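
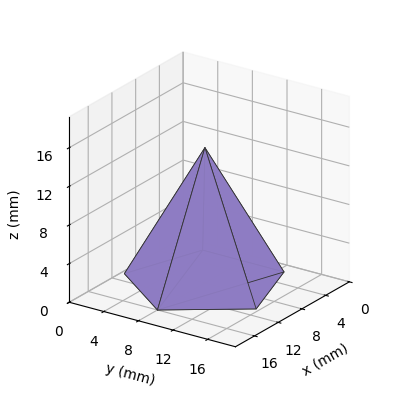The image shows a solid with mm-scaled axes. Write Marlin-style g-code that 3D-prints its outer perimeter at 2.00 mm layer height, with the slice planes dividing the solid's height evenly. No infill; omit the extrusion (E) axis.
Reading the render: the shape is a regular 5-sided pyramid, base circumscribed radius ≈ 8 mm, apex at z ≈ 14 mm (dimensions read to the nearest mm from the axis ticks). For the g-code, the solid's height is divided into equal slices at the stated Δz and each level perimeter traced with G1 moves after a G0 lift.

; perimeter-only toolpath
G21 ; units = mm
G90 ; absolute positioning
G28 ; home
; layer 1
G0 Z2.00
G0 X14.86 Y8.00
G1 X10.12 Y14.52
G1 X2.45 Y12.03
G1 X2.45 Y3.97
G1 X10.12 Y1.48
G1 X14.86 Y8.00
; layer 2
G0 Z4.00
G0 X13.71 Y8.00
G1 X9.76 Y13.44
G1 X3.38 Y11.36
G1 X3.38 Y4.64
G1 X9.76 Y2.56
G1 X13.71 Y8.00
; layer 3
G0 Z6.00
G0 X12.57 Y8.00
G1 X9.41 Y12.35
G1 X4.30 Y10.69
G1 X4.30 Y5.31
G1 X9.41 Y3.65
G1 X12.57 Y8.00
; layer 4
G0 Z8.00
G0 X11.43 Y8.00
G1 X9.06 Y11.26
G1 X5.23 Y10.01
G1 X5.23 Y5.99
G1 X9.06 Y4.74
G1 X11.43 Y8.00
; layer 5
G0 Z10.00
G0 X10.29 Y8.00
G1 X8.71 Y10.17
G1 X6.15 Y9.34
G1 X6.15 Y6.66
G1 X8.71 Y5.83
G1 X10.29 Y8.00
; layer 6
G0 Z12.00
G0 X9.14 Y8.00
G1 X8.35 Y9.09
G1 X7.08 Y8.67
G1 X7.08 Y7.33
G1 X8.35 Y6.91
G1 X9.14 Y8.00
M2 ; end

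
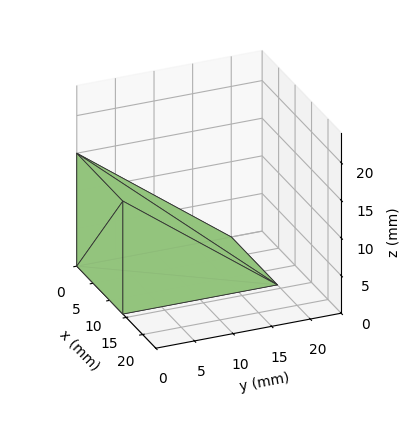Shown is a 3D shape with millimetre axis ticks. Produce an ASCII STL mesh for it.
Reading the render: the shape is a wedge (ramp): 14 × 20 mm base, rising to 15 mm along the y=0 edge and sloping linearly to z=0 at y=20 (dimensions read to the nearest mm from the axis ticks). For the STL, each face is triangulated and given an outward normal.

solid part
  facet normal 0.0000 0.0000 -1.0000
    outer loop
      vertex 14.0 20.0 0.0
      vertex 14.0 0.0 0.0
      vertex 0.0 0.0 0.0
    endloop
  endfacet
  facet normal 0.0000 0.0000 -1.0000
    outer loop
      vertex 0.0 20.0 0.0
      vertex 14.0 20.0 0.0
      vertex 0.0 0.0 0.0
    endloop
  endfacet
  facet normal 0.0000 -1.0000 0.0000
    outer loop
      vertex 0.0 0.0 0.0
      vertex 14.0 0.0 0.0
      vertex 14.0 0.0 15.0
    endloop
  endfacet
  facet normal 0.0000 -1.0000 0.0000
    outer loop
      vertex 0.0 0.0 0.0
      vertex 14.0 0.0 15.0
      vertex 0.0 0.0 15.0
    endloop
  endfacet
  facet normal 0.0000 0.6000 0.8000
    outer loop
      vertex 0.0 0.0 15.0
      vertex 14.0 0.0 15.0
      vertex 14.0 20.0 0.0
    endloop
  endfacet
  facet normal 0.0000 0.6000 0.8000
    outer loop
      vertex 0.0 0.0 15.0
      vertex 14.0 20.0 0.0
      vertex 0.0 20.0 0.0
    endloop
  endfacet
  facet normal -1.0000 0.0000 0.0000
    outer loop
      vertex 0.0 0.0 15.0
      vertex 0.0 20.0 0.0
      vertex 0.0 0.0 0.0
    endloop
  endfacet
  facet normal 1.0000 0.0000 0.0000
    outer loop
      vertex 14.0 0.0 0.0
      vertex 14.0 20.0 0.0
      vertex 14.0 0.0 15.0
    endloop
  endfacet
endsolid part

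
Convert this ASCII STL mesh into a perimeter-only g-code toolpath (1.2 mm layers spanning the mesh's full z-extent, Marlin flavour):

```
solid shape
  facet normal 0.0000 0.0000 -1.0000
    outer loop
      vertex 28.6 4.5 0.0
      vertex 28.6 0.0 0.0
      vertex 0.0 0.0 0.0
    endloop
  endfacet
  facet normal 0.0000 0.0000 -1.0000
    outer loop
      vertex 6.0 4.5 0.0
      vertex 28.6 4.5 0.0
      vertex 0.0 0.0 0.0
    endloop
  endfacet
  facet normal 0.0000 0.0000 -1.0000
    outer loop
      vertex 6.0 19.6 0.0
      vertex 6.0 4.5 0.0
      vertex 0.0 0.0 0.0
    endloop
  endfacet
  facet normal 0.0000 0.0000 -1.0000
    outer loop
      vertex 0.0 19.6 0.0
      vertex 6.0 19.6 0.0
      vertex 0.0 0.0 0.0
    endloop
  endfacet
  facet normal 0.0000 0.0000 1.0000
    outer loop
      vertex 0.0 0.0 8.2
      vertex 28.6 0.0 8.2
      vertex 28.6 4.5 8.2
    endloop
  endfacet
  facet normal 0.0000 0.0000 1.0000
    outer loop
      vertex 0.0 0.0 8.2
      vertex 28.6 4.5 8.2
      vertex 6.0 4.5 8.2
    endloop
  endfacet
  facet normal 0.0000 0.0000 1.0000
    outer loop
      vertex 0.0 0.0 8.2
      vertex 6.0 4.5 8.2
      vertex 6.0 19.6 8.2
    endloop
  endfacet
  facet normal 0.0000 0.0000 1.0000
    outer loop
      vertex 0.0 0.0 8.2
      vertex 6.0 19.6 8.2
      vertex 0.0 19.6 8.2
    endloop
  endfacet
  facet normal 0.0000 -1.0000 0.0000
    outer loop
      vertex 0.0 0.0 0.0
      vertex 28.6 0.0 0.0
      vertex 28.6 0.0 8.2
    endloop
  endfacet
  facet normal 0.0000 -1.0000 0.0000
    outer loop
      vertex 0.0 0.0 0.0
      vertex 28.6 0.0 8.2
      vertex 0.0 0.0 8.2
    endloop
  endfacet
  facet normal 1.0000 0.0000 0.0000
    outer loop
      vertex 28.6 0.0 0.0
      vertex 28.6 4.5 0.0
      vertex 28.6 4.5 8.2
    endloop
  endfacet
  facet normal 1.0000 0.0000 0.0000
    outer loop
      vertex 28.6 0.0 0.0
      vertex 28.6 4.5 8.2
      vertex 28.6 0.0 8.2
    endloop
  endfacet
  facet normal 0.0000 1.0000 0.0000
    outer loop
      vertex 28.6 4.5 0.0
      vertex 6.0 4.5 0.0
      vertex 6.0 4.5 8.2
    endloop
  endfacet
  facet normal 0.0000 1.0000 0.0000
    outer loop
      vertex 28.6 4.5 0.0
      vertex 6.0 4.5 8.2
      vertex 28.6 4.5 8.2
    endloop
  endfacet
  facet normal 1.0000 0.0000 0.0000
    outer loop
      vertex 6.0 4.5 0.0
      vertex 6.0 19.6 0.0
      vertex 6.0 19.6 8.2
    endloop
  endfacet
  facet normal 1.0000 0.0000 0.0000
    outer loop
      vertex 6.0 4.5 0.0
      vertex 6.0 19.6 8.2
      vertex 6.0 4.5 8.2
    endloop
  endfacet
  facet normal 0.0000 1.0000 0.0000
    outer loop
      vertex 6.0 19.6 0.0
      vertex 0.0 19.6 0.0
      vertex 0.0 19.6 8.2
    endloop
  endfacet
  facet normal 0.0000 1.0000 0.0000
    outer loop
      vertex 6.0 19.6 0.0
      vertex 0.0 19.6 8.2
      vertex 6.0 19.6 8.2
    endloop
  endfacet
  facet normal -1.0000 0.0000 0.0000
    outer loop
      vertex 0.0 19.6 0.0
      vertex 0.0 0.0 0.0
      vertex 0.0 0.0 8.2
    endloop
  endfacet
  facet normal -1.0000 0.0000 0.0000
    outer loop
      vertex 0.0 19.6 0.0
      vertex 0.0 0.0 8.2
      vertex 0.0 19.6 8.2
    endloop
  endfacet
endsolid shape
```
; perimeter-only toolpath
G21 ; units = mm
G90 ; absolute positioning
G28 ; home
; layer 1
G0 Z1.2
G0 X0.0 Y0.0
G1 X28.6 Y0.0
G1 X28.6 Y4.5
G1 X6.0 Y4.5
G1 X6.0 Y19.6
G1 X0.0 Y19.6
G1 X0.0 Y0.0
; layer 2
G0 Z2.3
G0 X0.0 Y0.0
G1 X28.6 Y0.0
G1 X28.6 Y4.5
G1 X6.0 Y4.5
G1 X6.0 Y19.6
G1 X0.0 Y19.6
G1 X0.0 Y0.0
; layer 3
G0 Z3.5
G0 X0.0 Y0.0
G1 X28.6 Y0.0
G1 X28.6 Y4.5
G1 X6.0 Y4.5
G1 X6.0 Y19.6
G1 X0.0 Y19.6
G1 X0.0 Y0.0
; layer 4
G0 Z4.7
G0 X0.0 Y0.0
G1 X28.6 Y0.0
G1 X28.6 Y4.5
G1 X6.0 Y4.5
G1 X6.0 Y19.6
G1 X0.0 Y19.6
G1 X0.0 Y0.0
; layer 5
G0 Z5.9
G0 X0.0 Y0.0
G1 X28.6 Y0.0
G1 X28.6 Y4.5
G1 X6.0 Y4.5
G1 X6.0 Y19.6
G1 X0.0 Y19.6
G1 X0.0 Y0.0
; layer 6
G0 Z7.0
G0 X0.0 Y0.0
G1 X28.6 Y0.0
G1 X28.6 Y4.5
G1 X6.0 Y4.5
G1 X6.0 Y19.6
G1 X0.0 Y19.6
G1 X0.0 Y0.0
; layer 7
G0 Z8.2
G0 X0.0 Y0.0
G1 X28.6 Y0.0
G1 X28.6 Y4.5
G1 X6.0 Y4.5
G1 X6.0 Y19.6
G1 X0.0 Y19.6
G1 X0.0 Y0.0
M2 ; end

The solid is an L-shaped prism: outer 28.6 × 19.6 mm, arm thicknesses ≈ 4.5 mm (horizontal) and 6 mm (vertical), extruded 8.2 mm in z. Slicing at Δz = 1.2 mm — 7 equal slices spanning the solid's height, so layer i sits at z = i·h/7 — gives 7 non-empty perimeters. Each is a 6-segment closed polygon; G0 lifts to the layer z and rapids to the start vertex, then G1 traces the edges.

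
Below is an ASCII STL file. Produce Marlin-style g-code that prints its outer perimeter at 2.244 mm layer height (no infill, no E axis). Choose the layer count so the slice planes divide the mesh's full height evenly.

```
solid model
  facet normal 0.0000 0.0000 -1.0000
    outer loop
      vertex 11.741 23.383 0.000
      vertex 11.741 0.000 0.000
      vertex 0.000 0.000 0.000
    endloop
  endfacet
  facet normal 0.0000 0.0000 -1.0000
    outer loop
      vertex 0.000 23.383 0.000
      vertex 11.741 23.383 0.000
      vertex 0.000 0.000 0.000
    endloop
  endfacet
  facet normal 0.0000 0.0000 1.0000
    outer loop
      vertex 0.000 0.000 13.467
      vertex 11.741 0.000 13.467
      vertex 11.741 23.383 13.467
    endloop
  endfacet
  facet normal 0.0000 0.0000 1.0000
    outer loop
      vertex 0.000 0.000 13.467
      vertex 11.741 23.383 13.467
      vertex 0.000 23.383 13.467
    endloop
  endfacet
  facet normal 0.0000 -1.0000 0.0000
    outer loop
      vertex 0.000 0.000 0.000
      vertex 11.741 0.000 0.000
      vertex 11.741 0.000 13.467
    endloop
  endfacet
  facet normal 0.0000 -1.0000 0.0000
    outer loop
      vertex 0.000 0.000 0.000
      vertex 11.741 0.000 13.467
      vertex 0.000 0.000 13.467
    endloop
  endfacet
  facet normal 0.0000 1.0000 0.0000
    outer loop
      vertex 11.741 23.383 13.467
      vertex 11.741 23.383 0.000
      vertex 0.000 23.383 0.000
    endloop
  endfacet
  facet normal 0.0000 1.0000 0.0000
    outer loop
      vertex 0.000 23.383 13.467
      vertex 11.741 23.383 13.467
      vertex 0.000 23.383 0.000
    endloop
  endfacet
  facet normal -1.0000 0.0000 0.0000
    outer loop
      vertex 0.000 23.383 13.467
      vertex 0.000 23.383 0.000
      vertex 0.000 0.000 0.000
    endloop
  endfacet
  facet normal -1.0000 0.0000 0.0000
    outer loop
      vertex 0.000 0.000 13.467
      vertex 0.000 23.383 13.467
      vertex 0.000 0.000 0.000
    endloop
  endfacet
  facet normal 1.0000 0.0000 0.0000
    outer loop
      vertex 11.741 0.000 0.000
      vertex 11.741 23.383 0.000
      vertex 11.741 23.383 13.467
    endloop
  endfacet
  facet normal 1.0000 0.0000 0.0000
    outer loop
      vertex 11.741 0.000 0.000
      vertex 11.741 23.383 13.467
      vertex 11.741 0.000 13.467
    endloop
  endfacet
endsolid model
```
; perimeter-only toolpath
G21 ; units = mm
G90 ; absolute positioning
G28 ; home
; layer 1
G0 Z2.244
G0 X0.000 Y0.000
G1 X11.741 Y0.000
G1 X11.741 Y23.383
G1 X0.000 Y23.383
G1 X0.000 Y0.000
; layer 2
G0 Z4.489
G0 X0.000 Y0.000
G1 X11.741 Y0.000
G1 X11.741 Y23.383
G1 X0.000 Y23.383
G1 X0.000 Y0.000
; layer 3
G0 Z6.733
G0 X0.000 Y0.000
G1 X11.741 Y0.000
G1 X11.741 Y23.383
G1 X0.000 Y23.383
G1 X0.000 Y0.000
; layer 4
G0 Z8.978
G0 X0.000 Y0.000
G1 X11.741 Y0.000
G1 X11.741 Y23.383
G1 X0.000 Y23.383
G1 X0.000 Y0.000
; layer 5
G0 Z11.223
G0 X0.000 Y0.000
G1 X11.741 Y0.000
G1 X11.741 Y23.383
G1 X0.000 Y23.383
G1 X0.000 Y0.000
; layer 6
G0 Z13.467
G0 X0.000 Y0.000
G1 X11.741 Y0.000
G1 X11.741 Y23.383
G1 X0.000 Y23.383
G1 X0.000 Y0.000
M2 ; end

The solid is a rectangular box, roughly 11.7 × 23.4 mm footprint and 13.5 mm tall. Slicing at Δz = 2.244 mm — 6 equal slices spanning the solid's height, so layer i sits at z = i·h/6 — gives 6 non-empty perimeters. Each is a 4-segment closed polygon; G0 lifts to the layer z and rapids to the start vertex, then G1 traces the edges.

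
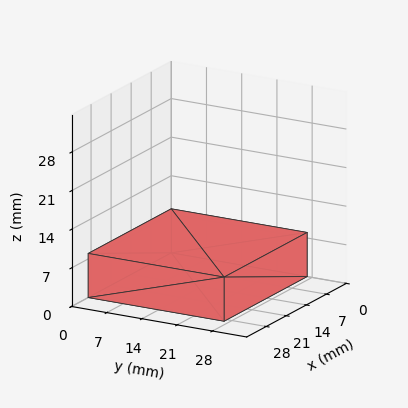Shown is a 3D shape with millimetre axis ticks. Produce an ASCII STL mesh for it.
Reading the render: the shape is a rectangular box, roughly 29 × 27 mm footprint and 8 mm tall (dimensions read to the nearest mm from the axis ticks). For the STL, each face is triangulated and given an outward normal.

solid part
  facet normal 0.0000 0.0000 -1.0000
    outer loop
      vertex 29.0 27.0 0.0
      vertex 29.0 0.0 0.0
      vertex 0.0 0.0 0.0
    endloop
  endfacet
  facet normal 0.0000 0.0000 -1.0000
    outer loop
      vertex 0.0 27.0 0.0
      vertex 29.0 27.0 0.0
      vertex 0.0 0.0 0.0
    endloop
  endfacet
  facet normal 0.0000 0.0000 1.0000
    outer loop
      vertex 0.0 0.0 8.0
      vertex 29.0 0.0 8.0
      vertex 29.0 27.0 8.0
    endloop
  endfacet
  facet normal 0.0000 0.0000 1.0000
    outer loop
      vertex 0.0 0.0 8.0
      vertex 29.0 27.0 8.0
      vertex 0.0 27.0 8.0
    endloop
  endfacet
  facet normal 0.0000 -1.0000 0.0000
    outer loop
      vertex 0.0 0.0 0.0
      vertex 29.0 0.0 0.0
      vertex 29.0 0.0 8.0
    endloop
  endfacet
  facet normal 0.0000 -1.0000 0.0000
    outer loop
      vertex 0.0 0.0 0.0
      vertex 29.0 0.0 8.0
      vertex 0.0 0.0 8.0
    endloop
  endfacet
  facet normal 0.0000 1.0000 0.0000
    outer loop
      vertex 29.0 27.0 8.0
      vertex 29.0 27.0 0.0
      vertex 0.0 27.0 0.0
    endloop
  endfacet
  facet normal 0.0000 1.0000 0.0000
    outer loop
      vertex 0.0 27.0 8.0
      vertex 29.0 27.0 8.0
      vertex 0.0 27.0 0.0
    endloop
  endfacet
  facet normal -1.0000 0.0000 0.0000
    outer loop
      vertex 0.0 27.0 8.0
      vertex 0.0 27.0 0.0
      vertex 0.0 0.0 0.0
    endloop
  endfacet
  facet normal -1.0000 0.0000 0.0000
    outer loop
      vertex 0.0 0.0 8.0
      vertex 0.0 27.0 8.0
      vertex 0.0 0.0 0.0
    endloop
  endfacet
  facet normal 1.0000 0.0000 0.0000
    outer loop
      vertex 29.0 0.0 0.0
      vertex 29.0 27.0 0.0
      vertex 29.0 27.0 8.0
    endloop
  endfacet
  facet normal 1.0000 0.0000 0.0000
    outer loop
      vertex 29.0 0.0 0.0
      vertex 29.0 27.0 8.0
      vertex 29.0 0.0 8.0
    endloop
  endfacet
endsolid part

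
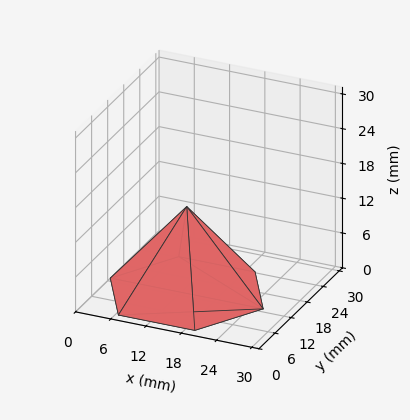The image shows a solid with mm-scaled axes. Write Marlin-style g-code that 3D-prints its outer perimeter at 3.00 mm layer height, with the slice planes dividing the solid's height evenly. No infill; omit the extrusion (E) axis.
Reading the render: the shape is a regular 6-sided pyramid, base circumscribed radius ≈ 13 mm, apex at z ≈ 15 mm (dimensions read to the nearest mm from the axis ticks). For the g-code, the solid's height is divided into equal slices at the stated Δz and each level perimeter traced with G1 moves after a G0 lift.

; perimeter-only toolpath
G21 ; units = mm
G90 ; absolute positioning
G28 ; home
; layer 1
G0 Z3.00
G0 X23.40 Y13.00
G1 X18.20 Y22.01
G1 X7.80 Y22.01
G1 X2.60 Y13.00
G1 X7.80 Y3.99
G1 X18.20 Y3.99
G1 X23.40 Y13.00
; layer 2
G0 Z6.00
G0 X20.80 Y13.00
G1 X16.90 Y19.76
G1 X9.10 Y19.76
G1 X5.20 Y13.00
G1 X9.10 Y6.24
G1 X16.90 Y6.24
G1 X20.80 Y13.00
; layer 3
G0 Z9.00
G0 X18.20 Y13.00
G1 X15.60 Y17.50
G1 X10.40 Y17.50
G1 X7.80 Y13.00
G1 X10.40 Y8.50
G1 X15.60 Y8.50
G1 X18.20 Y13.00
; layer 4
G0 Z12.00
G0 X15.60 Y13.00
G1 X14.30 Y15.25
G1 X11.70 Y15.25
G1 X10.40 Y13.00
G1 X11.70 Y10.75
G1 X14.30 Y10.75
G1 X15.60 Y13.00
M2 ; end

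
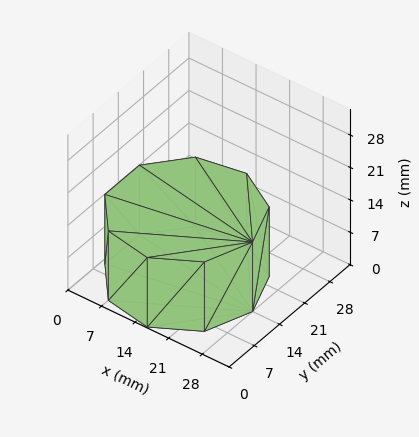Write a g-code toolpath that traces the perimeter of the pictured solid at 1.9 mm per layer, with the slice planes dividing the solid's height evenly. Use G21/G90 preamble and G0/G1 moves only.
Reading the render: the shape is a regular 9-sided prism (a cylinder approximated with 9 flat sides), circumscribed radius ≈ 14 mm, height ≈ 15 mm (dimensions read to the nearest mm from the axis ticks). For the g-code, the solid's height is divided into equal slices at the stated Δz and each level perimeter traced with G1 moves after a G0 lift.

; perimeter-only toolpath
G21 ; units = mm
G90 ; absolute positioning
G28 ; home
; layer 1
G0 Z1.9
G0 X28.0 Y14.0
G1 X24.7 Y23.0
G1 X16.4 Y27.8
G1 X7.0 Y26.1
G1 X0.8 Y18.8
G1 X0.8 Y9.2
G1 X7.0 Y1.9
G1 X16.4 Y0.2
G1 X24.7 Y5.0
G1 X28.0 Y14.0
; layer 2
G0 Z3.8
G0 X28.0 Y14.0
G1 X24.7 Y23.0
G1 X16.4 Y27.8
G1 X7.0 Y26.1
G1 X0.8 Y18.8
G1 X0.8 Y9.2
G1 X7.0 Y1.9
G1 X16.4 Y0.2
G1 X24.7 Y5.0
G1 X28.0 Y14.0
; layer 3
G0 Z5.6
G0 X28.0 Y14.0
G1 X24.7 Y23.0
G1 X16.4 Y27.8
G1 X7.0 Y26.1
G1 X0.8 Y18.8
G1 X0.8 Y9.2
G1 X7.0 Y1.9
G1 X16.4 Y0.2
G1 X24.7 Y5.0
G1 X28.0 Y14.0
; layer 4
G0 Z7.5
G0 X28.0 Y14.0
G1 X24.7 Y23.0
G1 X16.4 Y27.8
G1 X7.0 Y26.1
G1 X0.8 Y18.8
G1 X0.8 Y9.2
G1 X7.0 Y1.9
G1 X16.4 Y0.2
G1 X24.7 Y5.0
G1 X28.0 Y14.0
; layer 5
G0 Z9.4
G0 X28.0 Y14.0
G1 X24.7 Y23.0
G1 X16.4 Y27.8
G1 X7.0 Y26.1
G1 X0.8 Y18.8
G1 X0.8 Y9.2
G1 X7.0 Y1.9
G1 X16.4 Y0.2
G1 X24.7 Y5.0
G1 X28.0 Y14.0
; layer 6
G0 Z11.2
G0 X28.0 Y14.0
G1 X24.7 Y23.0
G1 X16.4 Y27.8
G1 X7.0 Y26.1
G1 X0.8 Y18.8
G1 X0.8 Y9.2
G1 X7.0 Y1.9
G1 X16.4 Y0.2
G1 X24.7 Y5.0
G1 X28.0 Y14.0
; layer 7
G0 Z13.1
G0 X28.0 Y14.0
G1 X24.7 Y23.0
G1 X16.4 Y27.8
G1 X7.0 Y26.1
G1 X0.8 Y18.8
G1 X0.8 Y9.2
G1 X7.0 Y1.9
G1 X16.4 Y0.2
G1 X24.7 Y5.0
G1 X28.0 Y14.0
; layer 8
G0 Z15.0
G0 X28.0 Y14.0
G1 X24.7 Y23.0
G1 X16.4 Y27.8
G1 X7.0 Y26.1
G1 X0.8 Y18.8
G1 X0.8 Y9.2
G1 X7.0 Y1.9
G1 X16.4 Y0.2
G1 X24.7 Y5.0
G1 X28.0 Y14.0
M2 ; end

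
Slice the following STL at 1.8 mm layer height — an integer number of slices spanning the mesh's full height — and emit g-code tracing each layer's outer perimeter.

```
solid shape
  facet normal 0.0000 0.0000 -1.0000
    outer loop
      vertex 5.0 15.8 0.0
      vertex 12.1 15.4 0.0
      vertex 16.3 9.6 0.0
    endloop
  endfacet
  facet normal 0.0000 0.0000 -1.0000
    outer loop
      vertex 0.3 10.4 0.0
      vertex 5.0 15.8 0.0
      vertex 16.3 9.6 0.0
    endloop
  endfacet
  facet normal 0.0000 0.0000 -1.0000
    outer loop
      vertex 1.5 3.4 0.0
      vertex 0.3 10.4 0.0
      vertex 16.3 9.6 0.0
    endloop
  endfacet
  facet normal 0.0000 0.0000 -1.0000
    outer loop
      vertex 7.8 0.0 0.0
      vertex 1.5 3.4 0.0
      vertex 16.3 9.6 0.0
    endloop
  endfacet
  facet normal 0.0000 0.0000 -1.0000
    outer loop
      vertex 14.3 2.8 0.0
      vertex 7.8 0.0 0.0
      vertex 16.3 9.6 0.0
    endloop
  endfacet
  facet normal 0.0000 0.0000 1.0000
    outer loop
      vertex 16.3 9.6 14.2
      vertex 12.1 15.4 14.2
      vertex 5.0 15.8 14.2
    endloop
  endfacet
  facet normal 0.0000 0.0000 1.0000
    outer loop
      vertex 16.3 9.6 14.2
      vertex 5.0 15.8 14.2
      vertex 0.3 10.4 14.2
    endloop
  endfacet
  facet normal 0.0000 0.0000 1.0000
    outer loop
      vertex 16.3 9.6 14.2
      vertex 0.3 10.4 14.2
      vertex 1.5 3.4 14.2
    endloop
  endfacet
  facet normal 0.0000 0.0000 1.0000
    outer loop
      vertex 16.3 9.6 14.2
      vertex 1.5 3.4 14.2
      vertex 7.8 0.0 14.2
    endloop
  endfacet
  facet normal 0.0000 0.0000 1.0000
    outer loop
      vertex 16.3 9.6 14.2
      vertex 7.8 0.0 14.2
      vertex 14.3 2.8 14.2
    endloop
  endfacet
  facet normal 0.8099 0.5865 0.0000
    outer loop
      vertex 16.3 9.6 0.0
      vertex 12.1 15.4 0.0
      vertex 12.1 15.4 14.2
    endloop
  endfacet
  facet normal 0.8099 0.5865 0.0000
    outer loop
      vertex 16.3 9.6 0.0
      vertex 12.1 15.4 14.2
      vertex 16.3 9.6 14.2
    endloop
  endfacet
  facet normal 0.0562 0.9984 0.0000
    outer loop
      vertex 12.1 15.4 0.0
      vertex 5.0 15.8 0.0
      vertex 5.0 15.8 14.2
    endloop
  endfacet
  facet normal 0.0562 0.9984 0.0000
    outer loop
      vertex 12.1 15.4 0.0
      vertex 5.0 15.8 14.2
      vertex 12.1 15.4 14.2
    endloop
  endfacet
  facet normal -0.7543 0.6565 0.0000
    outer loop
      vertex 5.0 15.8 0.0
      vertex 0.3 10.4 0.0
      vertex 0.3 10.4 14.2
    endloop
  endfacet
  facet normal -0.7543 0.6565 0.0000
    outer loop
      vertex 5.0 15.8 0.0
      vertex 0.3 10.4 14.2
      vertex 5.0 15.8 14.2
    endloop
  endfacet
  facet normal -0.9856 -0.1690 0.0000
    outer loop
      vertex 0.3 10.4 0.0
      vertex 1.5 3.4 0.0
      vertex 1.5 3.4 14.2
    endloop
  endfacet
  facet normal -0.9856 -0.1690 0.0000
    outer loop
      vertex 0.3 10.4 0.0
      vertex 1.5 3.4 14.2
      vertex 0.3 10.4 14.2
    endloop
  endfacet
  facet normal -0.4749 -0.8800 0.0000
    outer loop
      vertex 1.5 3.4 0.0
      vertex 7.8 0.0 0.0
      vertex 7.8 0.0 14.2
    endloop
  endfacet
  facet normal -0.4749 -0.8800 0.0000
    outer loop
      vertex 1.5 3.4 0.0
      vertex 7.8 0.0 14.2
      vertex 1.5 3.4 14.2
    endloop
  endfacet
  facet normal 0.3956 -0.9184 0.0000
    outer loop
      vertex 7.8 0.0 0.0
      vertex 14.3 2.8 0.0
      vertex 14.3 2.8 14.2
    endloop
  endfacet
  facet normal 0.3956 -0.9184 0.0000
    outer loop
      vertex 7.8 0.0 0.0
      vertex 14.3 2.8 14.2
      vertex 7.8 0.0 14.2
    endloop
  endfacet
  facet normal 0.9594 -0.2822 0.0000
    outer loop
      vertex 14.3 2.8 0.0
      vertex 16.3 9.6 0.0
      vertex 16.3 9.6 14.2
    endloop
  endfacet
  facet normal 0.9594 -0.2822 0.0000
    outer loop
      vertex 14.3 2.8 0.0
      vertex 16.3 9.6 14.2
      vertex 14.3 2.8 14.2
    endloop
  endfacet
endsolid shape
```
; perimeter-only toolpath
G21 ; units = mm
G90 ; absolute positioning
G28 ; home
; layer 1
G0 Z1.8
G0 X16.3 Y9.6
G1 X12.1 Y15.4
G1 X5.0 Y15.8
G1 X0.3 Y10.4
G1 X1.5 Y3.4
G1 X7.8 Y0.0
G1 X14.3 Y2.8
G1 X16.3 Y9.6
; layer 2
G0 Z3.5
G0 X16.3 Y9.6
G1 X12.1 Y15.4
G1 X5.0 Y15.8
G1 X0.3 Y10.4
G1 X1.5 Y3.4
G1 X7.8 Y0.0
G1 X14.3 Y2.8
G1 X16.3 Y9.6
; layer 3
G0 Z5.3
G0 X16.3 Y9.6
G1 X12.1 Y15.4
G1 X5.0 Y15.8
G1 X0.3 Y10.4
G1 X1.5 Y3.4
G1 X7.8 Y0.0
G1 X14.3 Y2.8
G1 X16.3 Y9.6
; layer 4
G0 Z7.1
G0 X16.3 Y9.6
G1 X12.1 Y15.4
G1 X5.0 Y15.8
G1 X0.3 Y10.4
G1 X1.5 Y3.4
G1 X7.8 Y0.0
G1 X14.3 Y2.8
G1 X16.3 Y9.6
; layer 5
G0 Z8.9
G0 X16.3 Y9.6
G1 X12.1 Y15.4
G1 X5.0 Y15.8
G1 X0.3 Y10.4
G1 X1.5 Y3.4
G1 X7.8 Y0.0
G1 X14.3 Y2.8
G1 X16.3 Y9.6
; layer 6
G0 Z10.6
G0 X16.3 Y9.6
G1 X12.1 Y15.4
G1 X5.0 Y15.8
G1 X0.3 Y10.4
G1 X1.5 Y3.4
G1 X7.8 Y0.0
G1 X14.3 Y2.8
G1 X16.3 Y9.6
; layer 7
G0 Z12.4
G0 X16.3 Y9.6
G1 X12.1 Y15.4
G1 X5.0 Y15.8
G1 X0.3 Y10.4
G1 X1.5 Y3.4
G1 X7.8 Y0.0
G1 X14.3 Y2.8
G1 X16.3 Y9.6
; layer 8
G0 Z14.2
G0 X16.3 Y9.6
G1 X12.1 Y15.4
G1 X5.0 Y15.8
G1 X0.3 Y10.4
G1 X1.5 Y3.4
G1 X7.8 Y0.0
G1 X14.3 Y2.8
G1 X16.3 Y9.6
M2 ; end

The solid is a regular 7-sided prism (a cylinder approximated with 7 flat sides), circumscribed radius ≈ 8.2 mm, height ≈ 14.2 mm. Slicing at Δz = 1.8 mm — 8 equal slices spanning the solid's height, so layer i sits at z = i·h/8 — gives 8 non-empty perimeters. Each is a 7-segment closed polygon; G0 lifts to the layer z and rapids to the start vertex, then G1 traces the edges.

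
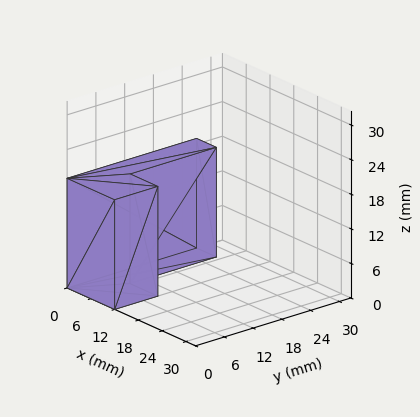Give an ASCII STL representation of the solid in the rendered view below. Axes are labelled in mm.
Reading the render: the shape is an L-shaped prism: outer 12 × 27 mm, arm thicknesses ≈ 9 mm (horizontal) and 5 mm (vertical), extruded 19 mm in z (dimensions read to the nearest mm from the axis ticks). For the STL, each face is triangulated and given an outward normal.

solid part
  facet normal 0.0000 0.0000 -1.0000
    outer loop
      vertex 12.000 9.000 0.000
      vertex 12.000 0.000 0.000
      vertex 0.000 0.000 0.000
    endloop
  endfacet
  facet normal 0.0000 0.0000 -1.0000
    outer loop
      vertex 5.000 9.000 0.000
      vertex 12.000 9.000 0.000
      vertex 0.000 0.000 0.000
    endloop
  endfacet
  facet normal 0.0000 0.0000 -1.0000
    outer loop
      vertex 5.000 27.000 0.000
      vertex 5.000 9.000 0.000
      vertex 0.000 0.000 0.000
    endloop
  endfacet
  facet normal 0.0000 0.0000 -1.0000
    outer loop
      vertex 0.000 27.000 0.000
      vertex 5.000 27.000 0.000
      vertex 0.000 0.000 0.000
    endloop
  endfacet
  facet normal 0.0000 0.0000 1.0000
    outer loop
      vertex 0.000 0.000 19.000
      vertex 12.000 0.000 19.000
      vertex 12.000 9.000 19.000
    endloop
  endfacet
  facet normal 0.0000 0.0000 1.0000
    outer loop
      vertex 0.000 0.000 19.000
      vertex 12.000 9.000 19.000
      vertex 5.000 9.000 19.000
    endloop
  endfacet
  facet normal 0.0000 0.0000 1.0000
    outer loop
      vertex 0.000 0.000 19.000
      vertex 5.000 9.000 19.000
      vertex 5.000 27.000 19.000
    endloop
  endfacet
  facet normal 0.0000 0.0000 1.0000
    outer loop
      vertex 0.000 0.000 19.000
      vertex 5.000 27.000 19.000
      vertex 0.000 27.000 19.000
    endloop
  endfacet
  facet normal 0.0000 -1.0000 0.0000
    outer loop
      vertex 0.000 0.000 0.000
      vertex 12.000 0.000 0.000
      vertex 12.000 0.000 19.000
    endloop
  endfacet
  facet normal 0.0000 -1.0000 0.0000
    outer loop
      vertex 0.000 0.000 0.000
      vertex 12.000 0.000 19.000
      vertex 0.000 0.000 19.000
    endloop
  endfacet
  facet normal 1.0000 0.0000 0.0000
    outer loop
      vertex 12.000 0.000 0.000
      vertex 12.000 9.000 0.000
      vertex 12.000 9.000 19.000
    endloop
  endfacet
  facet normal 1.0000 0.0000 0.0000
    outer loop
      vertex 12.000 0.000 0.000
      vertex 12.000 9.000 19.000
      vertex 12.000 0.000 19.000
    endloop
  endfacet
  facet normal 0.0000 1.0000 0.0000
    outer loop
      vertex 12.000 9.000 0.000
      vertex 5.000 9.000 0.000
      vertex 5.000 9.000 19.000
    endloop
  endfacet
  facet normal 0.0000 1.0000 0.0000
    outer loop
      vertex 12.000 9.000 0.000
      vertex 5.000 9.000 19.000
      vertex 12.000 9.000 19.000
    endloop
  endfacet
  facet normal 1.0000 0.0000 0.0000
    outer loop
      vertex 5.000 9.000 0.000
      vertex 5.000 27.000 0.000
      vertex 5.000 27.000 19.000
    endloop
  endfacet
  facet normal 1.0000 0.0000 0.0000
    outer loop
      vertex 5.000 9.000 0.000
      vertex 5.000 27.000 19.000
      vertex 5.000 9.000 19.000
    endloop
  endfacet
  facet normal 0.0000 1.0000 0.0000
    outer loop
      vertex 5.000 27.000 0.000
      vertex 0.000 27.000 0.000
      vertex 0.000 27.000 19.000
    endloop
  endfacet
  facet normal 0.0000 1.0000 0.0000
    outer loop
      vertex 5.000 27.000 0.000
      vertex 0.000 27.000 19.000
      vertex 5.000 27.000 19.000
    endloop
  endfacet
  facet normal -1.0000 0.0000 0.0000
    outer loop
      vertex 0.000 27.000 0.000
      vertex 0.000 0.000 0.000
      vertex 0.000 0.000 19.000
    endloop
  endfacet
  facet normal -1.0000 0.0000 0.0000
    outer loop
      vertex 0.000 27.000 0.000
      vertex 0.000 0.000 19.000
      vertex 0.000 27.000 19.000
    endloop
  endfacet
endsolid part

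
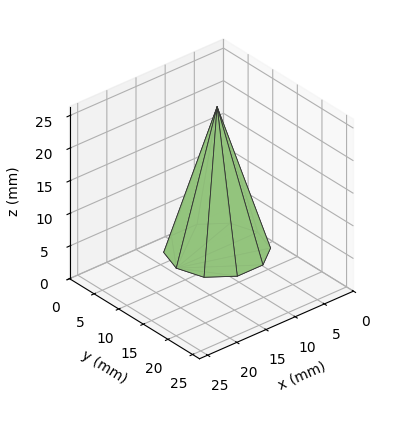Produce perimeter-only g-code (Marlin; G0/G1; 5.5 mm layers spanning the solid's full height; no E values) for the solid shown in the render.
Reading the render: the shape is a regular 10-sided pyramid, base circumscribed radius ≈ 7 mm, apex at z ≈ 22 mm (dimensions read to the nearest mm from the axis ticks). For the g-code, the solid's height is divided into equal slices at the stated Δz and each level perimeter traced with G1 moves after a G0 lift.

; perimeter-only toolpath
G21 ; units = mm
G90 ; absolute positioning
G28 ; home
; layer 1
G0 Z5.5
G0 X12.2 Y7.0
G1 X11.3 Y10.1
G1 X8.6 Y12.0
G1 X5.3 Y12.0
G1 X2.7 Y10.1
G1 X1.8 Y7.0
G1 X2.7 Y3.9
G1 X5.3 Y2.0
G1 X8.6 Y2.0
G1 X11.3 Y3.9
G1 X12.2 Y7.0
; layer 2
G0 Z11.0
G0 X10.5 Y7.0
G1 X9.8 Y9.1
G1 X8.1 Y10.3
G1 X5.9 Y10.3
G1 X4.2 Y9.1
G1 X3.5 Y7.0
G1 X4.2 Y5.0
G1 X5.9 Y3.6
G1 X8.1 Y3.6
G1 X9.8 Y5.0
G1 X10.5 Y7.0
; layer 3
G0 Z16.5
G0 X8.8 Y7.0
G1 X8.4 Y8.0
G1 X7.5 Y8.7
G1 X6.5 Y8.7
G1 X5.6 Y8.0
G1 X5.2 Y7.0
G1 X5.6 Y6.0
G1 X6.5 Y5.3
G1 X7.5 Y5.3
G1 X8.4 Y6.0
G1 X8.8 Y7.0
M2 ; end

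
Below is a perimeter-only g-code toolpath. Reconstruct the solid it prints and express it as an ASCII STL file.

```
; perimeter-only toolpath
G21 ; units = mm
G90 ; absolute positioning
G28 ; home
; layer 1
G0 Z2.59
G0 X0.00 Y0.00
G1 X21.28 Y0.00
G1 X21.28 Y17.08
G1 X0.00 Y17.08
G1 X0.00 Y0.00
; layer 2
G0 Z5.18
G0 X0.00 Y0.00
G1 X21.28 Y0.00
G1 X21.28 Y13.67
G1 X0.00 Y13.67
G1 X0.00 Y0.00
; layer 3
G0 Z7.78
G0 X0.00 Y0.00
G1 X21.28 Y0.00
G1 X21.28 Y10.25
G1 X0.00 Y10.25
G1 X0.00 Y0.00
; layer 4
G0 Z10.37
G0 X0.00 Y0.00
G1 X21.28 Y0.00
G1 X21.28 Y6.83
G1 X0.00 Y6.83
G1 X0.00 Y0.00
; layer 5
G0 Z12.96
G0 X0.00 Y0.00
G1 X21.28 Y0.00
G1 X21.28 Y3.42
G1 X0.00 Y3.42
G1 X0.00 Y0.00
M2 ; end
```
solid part
  facet normal 0.0000 0.0000 -1.0000
    outer loop
      vertex 21.28 20.50 0.00
      vertex 21.28 0.00 0.00
      vertex 0.00 0.00 0.00
    endloop
  endfacet
  facet normal 0.0000 0.0000 -1.0000
    outer loop
      vertex 0.00 20.50 0.00
      vertex 21.28 20.50 0.00
      vertex 0.00 0.00 0.00
    endloop
  endfacet
  facet normal 0.0000 -1.0000 0.0000
    outer loop
      vertex 0.00 0.00 0.00
      vertex 21.28 0.00 0.00
      vertex 21.28 0.00 15.55
    endloop
  endfacet
  facet normal 0.0000 -1.0000 0.0000
    outer loop
      vertex 0.00 0.00 0.00
      vertex 21.28 0.00 15.55
      vertex 0.00 0.00 15.55
    endloop
  endfacet
  facet normal 0.0000 0.6043 0.7967
    outer loop
      vertex 0.00 0.00 15.55
      vertex 21.28 0.00 15.55
      vertex 21.28 20.50 0.00
    endloop
  endfacet
  facet normal 0.0000 0.6043 0.7967
    outer loop
      vertex 0.00 0.00 15.55
      vertex 21.28 20.50 0.00
      vertex 0.00 20.50 0.00
    endloop
  endfacet
  facet normal -1.0000 0.0000 0.0000
    outer loop
      vertex 0.00 0.00 15.55
      vertex 0.00 20.50 0.00
      vertex 0.00 0.00 0.00
    endloop
  endfacet
  facet normal 1.0000 0.0000 0.0000
    outer loop
      vertex 21.28 0.00 0.00
      vertex 21.28 20.50 0.00
      vertex 21.28 0.00 15.55
    endloop
  endfacet
endsolid part

The G0 Z moves step by Δz≈2.59 mm. The G1 loops shrink linearly with z, so the solid tapers from its base footprint up to z≈15.6. Closing with a flat bottom cap and the tapered top and triangulating gives 8 facets — a wedge (ramp): 21.3 × 20.5 mm base, rising to 15.6 mm along the y=0 edge and sloping linearly to z=0 at y=20.5.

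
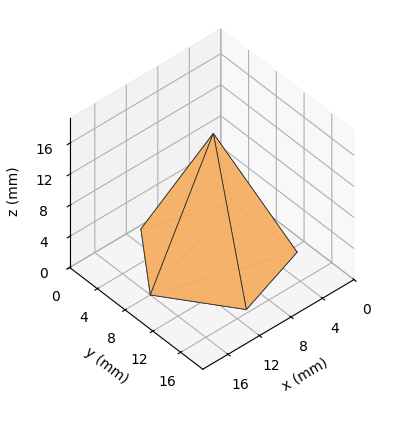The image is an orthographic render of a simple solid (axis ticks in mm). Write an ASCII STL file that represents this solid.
Reading the render: the shape is a regular 5-sided pyramid, base circumscribed radius ≈ 8 mm, apex at z ≈ 16 mm (dimensions read to the nearest mm from the axis ticks). For the STL, each face is triangulated and given an outward normal.

solid part
  facet normal 0.0000 0.0000 -1.0000
    outer loop
      vertex 1.5 12.7 0.0
      vertex 10.5 15.6 0.0
      vertex 16.0 8.0 0.0
    endloop
  endfacet
  facet normal 0.0000 0.0000 -1.0000
    outer loop
      vertex 1.5 3.3 0.0
      vertex 1.5 12.7 0.0
      vertex 16.0 8.0 0.0
    endloop
  endfacet
  facet normal 0.0000 0.0000 -1.0000
    outer loop
      vertex 10.5 0.4 0.0
      vertex 1.5 3.3 0.0
      vertex 16.0 8.0 0.0
    endloop
  endfacet
  facet normal 0.7509 0.5434 0.3754
    outer loop
      vertex 16.0 8.0 0.0
      vertex 10.5 15.6 0.0
      vertex 8.0 8.0 16.0
    endloop
  endfacet
  facet normal -0.2843 0.8825 0.3747
    outer loop
      vertex 10.5 15.6 0.0
      vertex 1.5 12.7 0.0
      vertex 8.0 8.0 16.0
    endloop
  endfacet
  facet normal -0.9265 0.0000 0.3764
    outer loop
      vertex 1.5 12.7 0.0
      vertex 1.5 3.3 0.0
      vertex 8.0 8.0 16.0
    endloop
  endfacet
  facet normal -0.2843 -0.8825 0.3747
    outer loop
      vertex 1.5 3.3 0.0
      vertex 10.5 0.4 0.0
      vertex 8.0 8.0 16.0
    endloop
  endfacet
  facet normal 0.7509 -0.5434 0.3754
    outer loop
      vertex 10.5 0.4 0.0
      vertex 16.0 8.0 0.0
      vertex 8.0 8.0 16.0
    endloop
  endfacet
endsolid part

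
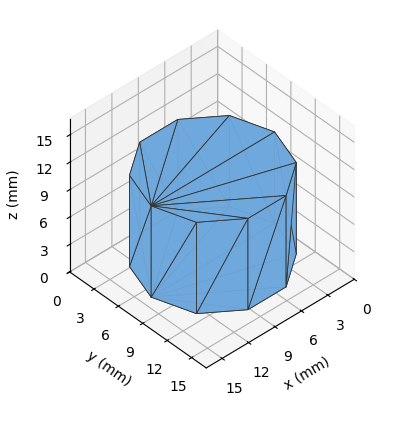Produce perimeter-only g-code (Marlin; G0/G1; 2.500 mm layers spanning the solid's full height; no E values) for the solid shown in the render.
Reading the render: the shape is a regular 10-sided prism (a cylinder approximated with 10 flat sides), circumscribed radius ≈ 7 mm, height ≈ 10 mm (dimensions read to the nearest mm from the axis ticks). For the g-code, the solid's height is divided into equal slices at the stated Δz and each level perimeter traced with G1 moves after a G0 lift.

; perimeter-only toolpath
G21 ; units = mm
G90 ; absolute positioning
G28 ; home
; layer 1
G0 Z2.500
G0 X14.000 Y7.000
G1 X12.663 Y11.114
G1 X9.163 Y13.657
G1 X4.837 Y13.657
G1 X1.337 Y11.114
G1 X0.000 Y7.000
G1 X1.337 Y2.886
G1 X4.837 Y0.343
G1 X9.163 Y0.343
G1 X12.663 Y2.886
G1 X14.000 Y7.000
; layer 2
G0 Z5.000
G0 X14.000 Y7.000
G1 X12.663 Y11.114
G1 X9.163 Y13.657
G1 X4.837 Y13.657
G1 X1.337 Y11.114
G1 X0.000 Y7.000
G1 X1.337 Y2.886
G1 X4.837 Y0.343
G1 X9.163 Y0.343
G1 X12.663 Y2.886
G1 X14.000 Y7.000
; layer 3
G0 Z7.500
G0 X14.000 Y7.000
G1 X12.663 Y11.114
G1 X9.163 Y13.657
G1 X4.837 Y13.657
G1 X1.337 Y11.114
G1 X0.000 Y7.000
G1 X1.337 Y2.886
G1 X4.837 Y0.343
G1 X9.163 Y0.343
G1 X12.663 Y2.886
G1 X14.000 Y7.000
; layer 4
G0 Z10.000
G0 X14.000 Y7.000
G1 X12.663 Y11.114
G1 X9.163 Y13.657
G1 X4.837 Y13.657
G1 X1.337 Y11.114
G1 X0.000 Y7.000
G1 X1.337 Y2.886
G1 X4.837 Y0.343
G1 X9.163 Y0.343
G1 X12.663 Y2.886
G1 X14.000 Y7.000
M2 ; end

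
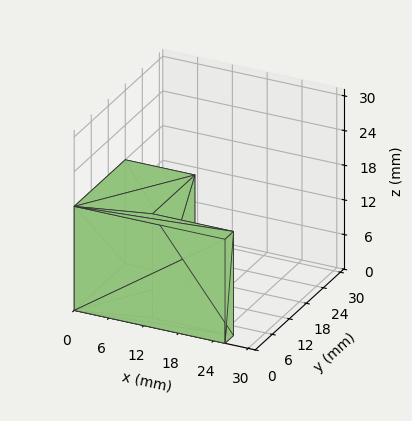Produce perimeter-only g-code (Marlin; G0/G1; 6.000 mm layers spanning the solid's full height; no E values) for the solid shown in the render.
Reading the render: the shape is an L-shaped prism: outer 26 × 18 mm, arm thicknesses ≈ 3 mm (horizontal) and 12 mm (vertical), extruded 18 mm in z (dimensions read to the nearest mm from the axis ticks). For the g-code, the solid's height is divided into equal slices at the stated Δz and each level perimeter traced with G1 moves after a G0 lift.

; perimeter-only toolpath
G21 ; units = mm
G90 ; absolute positioning
G28 ; home
; layer 1
G0 Z6.000
G0 X0.000 Y0.000
G1 X26.000 Y0.000
G1 X26.000 Y3.000
G1 X12.000 Y3.000
G1 X12.000 Y18.000
G1 X0.000 Y18.000
G1 X0.000 Y0.000
; layer 2
G0 Z12.000
G0 X0.000 Y0.000
G1 X26.000 Y0.000
G1 X26.000 Y3.000
G1 X12.000 Y3.000
G1 X12.000 Y18.000
G1 X0.000 Y18.000
G1 X0.000 Y0.000
; layer 3
G0 Z18.000
G0 X0.000 Y0.000
G1 X26.000 Y0.000
G1 X26.000 Y3.000
G1 X12.000 Y3.000
G1 X12.000 Y18.000
G1 X0.000 Y18.000
G1 X0.000 Y0.000
M2 ; end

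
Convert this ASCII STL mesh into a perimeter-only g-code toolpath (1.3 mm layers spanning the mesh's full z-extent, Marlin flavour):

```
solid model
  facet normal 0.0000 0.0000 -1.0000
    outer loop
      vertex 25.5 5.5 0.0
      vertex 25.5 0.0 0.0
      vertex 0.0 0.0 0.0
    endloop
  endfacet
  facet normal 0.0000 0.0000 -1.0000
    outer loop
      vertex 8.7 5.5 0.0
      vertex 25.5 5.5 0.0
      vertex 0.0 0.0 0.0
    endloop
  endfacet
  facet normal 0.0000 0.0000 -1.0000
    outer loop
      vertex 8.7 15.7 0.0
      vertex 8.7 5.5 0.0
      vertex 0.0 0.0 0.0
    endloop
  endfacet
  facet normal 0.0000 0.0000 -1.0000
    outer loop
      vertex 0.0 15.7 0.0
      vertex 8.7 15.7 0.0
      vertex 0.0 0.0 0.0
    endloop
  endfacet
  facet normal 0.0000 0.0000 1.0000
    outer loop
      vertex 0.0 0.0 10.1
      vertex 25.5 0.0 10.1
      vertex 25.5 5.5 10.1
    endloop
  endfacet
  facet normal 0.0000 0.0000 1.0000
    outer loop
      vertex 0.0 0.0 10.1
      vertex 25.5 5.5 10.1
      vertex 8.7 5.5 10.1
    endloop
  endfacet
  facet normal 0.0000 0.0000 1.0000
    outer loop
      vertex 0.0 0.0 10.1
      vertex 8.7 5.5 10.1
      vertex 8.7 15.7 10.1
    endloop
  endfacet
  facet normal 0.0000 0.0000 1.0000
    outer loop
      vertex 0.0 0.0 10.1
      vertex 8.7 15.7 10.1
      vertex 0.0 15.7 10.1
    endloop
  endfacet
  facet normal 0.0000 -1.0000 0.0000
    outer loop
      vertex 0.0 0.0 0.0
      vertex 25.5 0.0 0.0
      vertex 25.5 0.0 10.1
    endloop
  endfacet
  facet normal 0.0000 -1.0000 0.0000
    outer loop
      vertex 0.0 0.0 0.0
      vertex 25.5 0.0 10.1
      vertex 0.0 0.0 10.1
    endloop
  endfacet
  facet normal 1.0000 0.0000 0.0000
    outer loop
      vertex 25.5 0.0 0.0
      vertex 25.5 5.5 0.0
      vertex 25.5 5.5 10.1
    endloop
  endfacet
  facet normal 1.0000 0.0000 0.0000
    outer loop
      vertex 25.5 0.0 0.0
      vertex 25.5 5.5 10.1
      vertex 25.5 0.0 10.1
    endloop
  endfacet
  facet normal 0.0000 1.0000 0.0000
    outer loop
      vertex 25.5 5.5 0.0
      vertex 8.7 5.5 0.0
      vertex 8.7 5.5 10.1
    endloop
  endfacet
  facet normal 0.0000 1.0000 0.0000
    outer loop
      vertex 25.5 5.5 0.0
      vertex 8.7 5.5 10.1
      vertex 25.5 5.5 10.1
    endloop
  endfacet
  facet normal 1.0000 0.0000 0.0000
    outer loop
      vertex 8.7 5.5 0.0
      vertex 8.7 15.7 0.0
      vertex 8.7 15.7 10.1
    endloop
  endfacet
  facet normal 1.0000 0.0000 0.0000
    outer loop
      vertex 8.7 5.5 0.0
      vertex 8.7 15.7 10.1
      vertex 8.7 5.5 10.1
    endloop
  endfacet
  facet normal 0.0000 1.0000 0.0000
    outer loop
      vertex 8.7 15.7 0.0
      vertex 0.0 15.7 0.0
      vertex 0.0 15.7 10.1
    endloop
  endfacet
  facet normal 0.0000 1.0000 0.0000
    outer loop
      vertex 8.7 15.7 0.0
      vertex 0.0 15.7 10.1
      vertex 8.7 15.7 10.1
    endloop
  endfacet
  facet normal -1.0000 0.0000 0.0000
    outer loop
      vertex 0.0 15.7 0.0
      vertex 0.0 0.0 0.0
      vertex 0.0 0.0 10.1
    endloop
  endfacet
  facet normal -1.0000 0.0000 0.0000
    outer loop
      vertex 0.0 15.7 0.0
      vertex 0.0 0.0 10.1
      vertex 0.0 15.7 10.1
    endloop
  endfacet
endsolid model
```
; perimeter-only toolpath
G21 ; units = mm
G90 ; absolute positioning
G28 ; home
; layer 1
G0 Z1.3
G0 X0.0 Y0.0
G1 X25.5 Y0.0
G1 X25.5 Y5.5
G1 X8.7 Y5.5
G1 X8.7 Y15.7
G1 X0.0 Y15.7
G1 X0.0 Y0.0
; layer 2
G0 Z2.5
G0 X0.0 Y0.0
G1 X25.5 Y0.0
G1 X25.5 Y5.5
G1 X8.7 Y5.5
G1 X8.7 Y15.7
G1 X0.0 Y15.7
G1 X0.0 Y0.0
; layer 3
G0 Z3.8
G0 X0.0 Y0.0
G1 X25.5 Y0.0
G1 X25.5 Y5.5
G1 X8.7 Y5.5
G1 X8.7 Y15.7
G1 X0.0 Y15.7
G1 X0.0 Y0.0
; layer 4
G0 Z5.0
G0 X0.0 Y0.0
G1 X25.5 Y0.0
G1 X25.5 Y5.5
G1 X8.7 Y5.5
G1 X8.7 Y15.7
G1 X0.0 Y15.7
G1 X0.0 Y0.0
; layer 5
G0 Z6.3
G0 X0.0 Y0.0
G1 X25.5 Y0.0
G1 X25.5 Y5.5
G1 X8.7 Y5.5
G1 X8.7 Y15.7
G1 X0.0 Y15.7
G1 X0.0 Y0.0
; layer 6
G0 Z7.6
G0 X0.0 Y0.0
G1 X25.5 Y0.0
G1 X25.5 Y5.5
G1 X8.7 Y5.5
G1 X8.7 Y15.7
G1 X0.0 Y15.7
G1 X0.0 Y0.0
; layer 7
G0 Z8.8
G0 X0.0 Y0.0
G1 X25.5 Y0.0
G1 X25.5 Y5.5
G1 X8.7 Y5.5
G1 X8.7 Y15.7
G1 X0.0 Y15.7
G1 X0.0 Y0.0
; layer 8
G0 Z10.1
G0 X0.0 Y0.0
G1 X25.5 Y0.0
G1 X25.5 Y5.5
G1 X8.7 Y5.5
G1 X8.7 Y15.7
G1 X0.0 Y15.7
G1 X0.0 Y0.0
M2 ; end

The solid is an L-shaped prism: outer 25.5 × 15.7 mm, arm thicknesses ≈ 5.5 mm (horizontal) and 8.7 mm (vertical), extruded 10.1 mm in z. Slicing at Δz = 1.3 mm — 8 equal slices spanning the solid's height, so layer i sits at z = i·h/8 — gives 8 non-empty perimeters. Each is a 6-segment closed polygon; G0 lifts to the layer z and rapids to the start vertex, then G1 traces the edges.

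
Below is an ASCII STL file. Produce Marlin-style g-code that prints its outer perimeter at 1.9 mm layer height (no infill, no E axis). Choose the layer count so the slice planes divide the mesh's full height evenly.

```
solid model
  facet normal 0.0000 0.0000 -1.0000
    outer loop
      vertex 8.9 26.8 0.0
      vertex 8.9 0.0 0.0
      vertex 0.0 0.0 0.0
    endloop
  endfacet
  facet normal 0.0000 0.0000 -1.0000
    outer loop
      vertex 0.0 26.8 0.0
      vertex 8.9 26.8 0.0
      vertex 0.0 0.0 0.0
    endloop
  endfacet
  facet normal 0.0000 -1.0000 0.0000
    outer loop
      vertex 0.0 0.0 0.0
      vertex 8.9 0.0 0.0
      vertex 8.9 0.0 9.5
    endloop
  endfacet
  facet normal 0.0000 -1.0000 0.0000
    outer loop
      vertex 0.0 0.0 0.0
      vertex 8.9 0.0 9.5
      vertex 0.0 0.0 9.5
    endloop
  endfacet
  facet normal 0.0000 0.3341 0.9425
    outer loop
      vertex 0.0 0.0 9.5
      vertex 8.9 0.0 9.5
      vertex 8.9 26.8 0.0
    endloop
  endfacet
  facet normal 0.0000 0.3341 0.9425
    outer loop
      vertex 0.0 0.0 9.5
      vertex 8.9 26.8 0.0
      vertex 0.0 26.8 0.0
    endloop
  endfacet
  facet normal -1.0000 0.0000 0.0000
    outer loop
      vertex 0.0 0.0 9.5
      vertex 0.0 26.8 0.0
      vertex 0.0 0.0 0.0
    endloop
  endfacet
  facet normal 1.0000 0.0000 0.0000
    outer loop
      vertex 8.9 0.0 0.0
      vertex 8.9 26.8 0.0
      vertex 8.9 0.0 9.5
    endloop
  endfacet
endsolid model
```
; perimeter-only toolpath
G21 ; units = mm
G90 ; absolute positioning
G28 ; home
; layer 1
G0 Z1.9
G0 X0.0 Y0.0
G1 X8.9 Y0.0
G1 X8.9 Y21.4
G1 X0.0 Y21.4
G1 X0.0 Y0.0
; layer 2
G0 Z3.8
G0 X0.0 Y0.0
G1 X8.9 Y0.0
G1 X8.9 Y16.1
G1 X0.0 Y16.1
G1 X0.0 Y0.0
; layer 3
G0 Z5.7
G0 X0.0 Y0.0
G1 X8.9 Y0.0
G1 X8.9 Y10.7
G1 X0.0 Y10.7
G1 X0.0 Y0.0
; layer 4
G0 Z7.6
G0 X0.0 Y0.0
G1 X8.9 Y0.0
G1 X8.9 Y5.4
G1 X0.0 Y5.4
G1 X0.0 Y0.0
M2 ; end

The solid is a wedge (ramp): 8.9 × 26.8 mm base, rising to 9.5 mm along the y=0 edge and sloping linearly to z=0 at y=26.8. Slicing at Δz = 1.9 mm — 5 equal slices spanning the solid's height, so layer i sits at z = i·h/5 — gives 4 non-empty perimeters. Each is a 4-segment closed polygon; G0 lifts to the layer z and rapids to the start vertex, then G1 traces the edges. The cross-section shrinks linearly with z (the slice at the apex is degenerate and omitted).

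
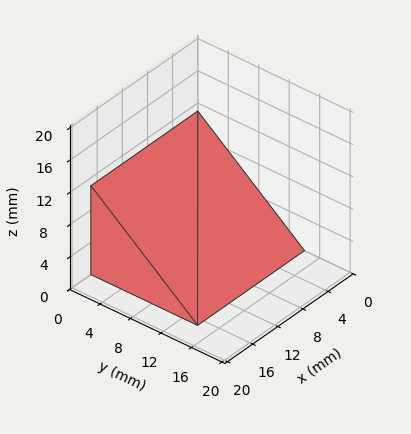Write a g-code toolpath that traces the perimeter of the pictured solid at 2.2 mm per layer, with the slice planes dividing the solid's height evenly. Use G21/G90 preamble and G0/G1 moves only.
Reading the render: the shape is a wedge (ramp): 17 × 14 mm base, rising to 11 mm along the y=0 edge and sloping linearly to z=0 at y=14 (dimensions read to the nearest mm from the axis ticks). For the g-code, the solid's height is divided into equal slices at the stated Δz and each level perimeter traced with G1 moves after a G0 lift.

; perimeter-only toolpath
G21 ; units = mm
G90 ; absolute positioning
G28 ; home
; layer 1
G0 Z2.2
G0 X0.0 Y0.0
G1 X17.0 Y0.0
G1 X17.0 Y11.2
G1 X0.0 Y11.2
G1 X0.0 Y0.0
; layer 2
G0 Z4.4
G0 X0.0 Y0.0
G1 X17.0 Y0.0
G1 X17.0 Y8.4
G1 X0.0 Y8.4
G1 X0.0 Y0.0
; layer 3
G0 Z6.6
G0 X0.0 Y0.0
G1 X17.0 Y0.0
G1 X17.0 Y5.6
G1 X0.0 Y5.6
G1 X0.0 Y0.0
; layer 4
G0 Z8.8
G0 X0.0 Y0.0
G1 X17.0 Y0.0
G1 X17.0 Y2.8
G1 X0.0 Y2.8
G1 X0.0 Y0.0
M2 ; end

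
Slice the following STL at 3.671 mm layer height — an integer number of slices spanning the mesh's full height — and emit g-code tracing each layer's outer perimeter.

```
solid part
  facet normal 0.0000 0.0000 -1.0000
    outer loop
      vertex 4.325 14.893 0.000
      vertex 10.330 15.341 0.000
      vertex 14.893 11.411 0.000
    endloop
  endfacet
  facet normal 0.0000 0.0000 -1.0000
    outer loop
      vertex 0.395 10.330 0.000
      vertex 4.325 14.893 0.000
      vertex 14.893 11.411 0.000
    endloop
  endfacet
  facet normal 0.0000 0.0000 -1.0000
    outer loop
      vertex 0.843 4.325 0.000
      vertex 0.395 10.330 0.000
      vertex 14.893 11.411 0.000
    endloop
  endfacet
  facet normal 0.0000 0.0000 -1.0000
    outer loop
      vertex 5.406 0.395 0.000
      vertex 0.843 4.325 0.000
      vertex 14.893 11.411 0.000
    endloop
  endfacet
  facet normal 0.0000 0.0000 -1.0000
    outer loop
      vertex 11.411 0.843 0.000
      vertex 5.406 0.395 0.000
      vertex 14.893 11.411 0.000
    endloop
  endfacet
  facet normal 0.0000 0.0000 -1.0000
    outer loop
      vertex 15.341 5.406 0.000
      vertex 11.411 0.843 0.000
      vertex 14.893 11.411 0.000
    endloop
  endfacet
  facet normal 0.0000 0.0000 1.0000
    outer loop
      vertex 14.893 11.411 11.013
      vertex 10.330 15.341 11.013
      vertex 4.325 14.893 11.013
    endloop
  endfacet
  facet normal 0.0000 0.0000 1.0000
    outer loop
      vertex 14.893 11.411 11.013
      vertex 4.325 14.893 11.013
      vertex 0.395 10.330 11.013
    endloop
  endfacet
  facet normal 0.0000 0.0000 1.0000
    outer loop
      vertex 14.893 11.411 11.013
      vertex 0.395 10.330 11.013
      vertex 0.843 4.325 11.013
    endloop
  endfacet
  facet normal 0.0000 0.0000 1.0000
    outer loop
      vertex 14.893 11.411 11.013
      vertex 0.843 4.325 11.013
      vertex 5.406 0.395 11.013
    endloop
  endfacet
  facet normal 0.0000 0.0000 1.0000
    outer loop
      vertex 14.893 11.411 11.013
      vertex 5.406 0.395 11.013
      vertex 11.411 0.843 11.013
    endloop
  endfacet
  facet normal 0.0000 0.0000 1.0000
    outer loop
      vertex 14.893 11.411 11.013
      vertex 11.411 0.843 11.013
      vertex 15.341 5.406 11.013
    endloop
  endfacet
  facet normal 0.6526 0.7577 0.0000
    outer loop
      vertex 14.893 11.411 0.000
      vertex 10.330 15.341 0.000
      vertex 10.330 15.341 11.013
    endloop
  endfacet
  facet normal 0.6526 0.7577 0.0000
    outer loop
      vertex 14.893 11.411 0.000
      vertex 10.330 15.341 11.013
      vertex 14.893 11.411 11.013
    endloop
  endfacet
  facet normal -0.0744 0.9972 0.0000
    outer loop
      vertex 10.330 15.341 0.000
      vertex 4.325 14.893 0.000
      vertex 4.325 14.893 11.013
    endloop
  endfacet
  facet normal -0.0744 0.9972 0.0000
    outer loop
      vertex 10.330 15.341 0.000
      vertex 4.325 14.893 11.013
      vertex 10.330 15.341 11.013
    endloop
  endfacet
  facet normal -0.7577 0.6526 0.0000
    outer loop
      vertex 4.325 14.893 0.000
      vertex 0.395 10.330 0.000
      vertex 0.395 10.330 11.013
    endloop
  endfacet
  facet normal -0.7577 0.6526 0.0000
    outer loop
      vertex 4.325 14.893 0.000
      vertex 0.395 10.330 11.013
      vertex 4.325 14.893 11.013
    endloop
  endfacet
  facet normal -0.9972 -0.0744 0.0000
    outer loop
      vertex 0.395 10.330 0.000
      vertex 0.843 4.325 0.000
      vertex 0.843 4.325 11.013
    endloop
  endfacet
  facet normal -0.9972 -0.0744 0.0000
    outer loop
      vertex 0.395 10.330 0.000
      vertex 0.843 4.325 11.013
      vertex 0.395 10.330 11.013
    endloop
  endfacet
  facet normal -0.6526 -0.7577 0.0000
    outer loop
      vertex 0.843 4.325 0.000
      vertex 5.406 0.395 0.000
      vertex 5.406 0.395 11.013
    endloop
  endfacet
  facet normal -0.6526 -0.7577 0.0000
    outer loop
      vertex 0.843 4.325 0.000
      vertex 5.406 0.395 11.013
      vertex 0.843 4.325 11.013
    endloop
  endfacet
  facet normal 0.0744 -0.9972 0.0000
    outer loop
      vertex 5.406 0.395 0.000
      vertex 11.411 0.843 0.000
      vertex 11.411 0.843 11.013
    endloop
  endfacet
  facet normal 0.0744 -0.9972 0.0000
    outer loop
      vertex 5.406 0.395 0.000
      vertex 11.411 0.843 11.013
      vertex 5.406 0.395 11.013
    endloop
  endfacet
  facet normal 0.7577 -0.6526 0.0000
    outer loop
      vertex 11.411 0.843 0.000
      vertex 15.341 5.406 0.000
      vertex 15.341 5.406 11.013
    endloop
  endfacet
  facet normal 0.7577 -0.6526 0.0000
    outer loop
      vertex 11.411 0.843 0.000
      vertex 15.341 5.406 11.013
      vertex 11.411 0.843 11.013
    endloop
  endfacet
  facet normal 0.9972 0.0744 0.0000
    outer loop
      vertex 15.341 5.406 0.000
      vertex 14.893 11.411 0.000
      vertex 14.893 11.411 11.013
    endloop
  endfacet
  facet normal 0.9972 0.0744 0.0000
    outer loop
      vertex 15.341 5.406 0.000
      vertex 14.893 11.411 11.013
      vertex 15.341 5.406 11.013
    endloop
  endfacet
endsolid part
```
; perimeter-only toolpath
G21 ; units = mm
G90 ; absolute positioning
G28 ; home
; layer 1
G0 Z3.671
G0 X14.893 Y11.411
G1 X10.330 Y15.341
G1 X4.325 Y14.893
G1 X0.395 Y10.330
G1 X0.843 Y4.325
G1 X5.406 Y0.395
G1 X11.411 Y0.843
G1 X15.341 Y5.406
G1 X14.893 Y11.411
; layer 2
G0 Z7.342
G0 X14.893 Y11.411
G1 X10.330 Y15.341
G1 X4.325 Y14.893
G1 X0.395 Y10.330
G1 X0.843 Y4.325
G1 X5.406 Y0.395
G1 X11.411 Y0.843
G1 X15.341 Y5.406
G1 X14.893 Y11.411
; layer 3
G0 Z11.013
G0 X14.893 Y11.411
G1 X10.330 Y15.341
G1 X4.325 Y14.893
G1 X0.395 Y10.330
G1 X0.843 Y4.325
G1 X5.406 Y0.395
G1 X11.411 Y0.843
G1 X15.341 Y5.406
G1 X14.893 Y11.411
M2 ; end

The solid is a regular 8-sided prism (a cylinder approximated with 8 flat sides), circumscribed radius ≈ 7.87 mm, height ≈ 11 mm. Slicing at Δz = 3.671 mm — 3 equal slices spanning the solid's height, so layer i sits at z = i·h/3 — gives 3 non-empty perimeters. Each is a 8-segment closed polygon; G0 lifts to the layer z and rapids to the start vertex, then G1 traces the edges.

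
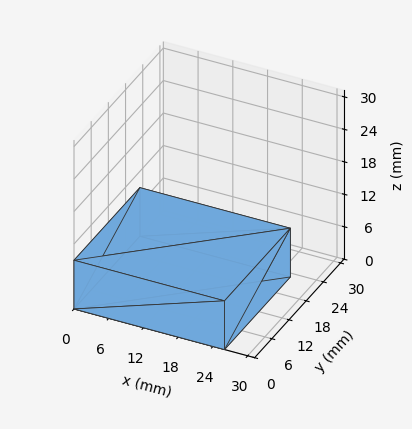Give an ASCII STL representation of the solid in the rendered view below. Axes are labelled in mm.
Reading the render: the shape is a rectangular box, roughly 26 × 23 mm footprint and 9 mm tall (dimensions read to the nearest mm from the axis ticks). For the STL, each face is triangulated and given an outward normal.

solid part
  facet normal 0.0000 0.0000 -1.0000
    outer loop
      vertex 26.00 23.00 0.00
      vertex 26.00 0.00 0.00
      vertex 0.00 0.00 0.00
    endloop
  endfacet
  facet normal 0.0000 0.0000 -1.0000
    outer loop
      vertex 0.00 23.00 0.00
      vertex 26.00 23.00 0.00
      vertex 0.00 0.00 0.00
    endloop
  endfacet
  facet normal 0.0000 0.0000 1.0000
    outer loop
      vertex 0.00 0.00 9.00
      vertex 26.00 0.00 9.00
      vertex 26.00 23.00 9.00
    endloop
  endfacet
  facet normal 0.0000 0.0000 1.0000
    outer loop
      vertex 0.00 0.00 9.00
      vertex 26.00 23.00 9.00
      vertex 0.00 23.00 9.00
    endloop
  endfacet
  facet normal 0.0000 -1.0000 0.0000
    outer loop
      vertex 0.00 0.00 0.00
      vertex 26.00 0.00 0.00
      vertex 26.00 0.00 9.00
    endloop
  endfacet
  facet normal 0.0000 -1.0000 0.0000
    outer loop
      vertex 0.00 0.00 0.00
      vertex 26.00 0.00 9.00
      vertex 0.00 0.00 9.00
    endloop
  endfacet
  facet normal 0.0000 1.0000 0.0000
    outer loop
      vertex 26.00 23.00 9.00
      vertex 26.00 23.00 0.00
      vertex 0.00 23.00 0.00
    endloop
  endfacet
  facet normal 0.0000 1.0000 0.0000
    outer loop
      vertex 0.00 23.00 9.00
      vertex 26.00 23.00 9.00
      vertex 0.00 23.00 0.00
    endloop
  endfacet
  facet normal -1.0000 0.0000 0.0000
    outer loop
      vertex 0.00 23.00 9.00
      vertex 0.00 23.00 0.00
      vertex 0.00 0.00 0.00
    endloop
  endfacet
  facet normal -1.0000 0.0000 0.0000
    outer loop
      vertex 0.00 0.00 9.00
      vertex 0.00 23.00 9.00
      vertex 0.00 0.00 0.00
    endloop
  endfacet
  facet normal 1.0000 0.0000 0.0000
    outer loop
      vertex 26.00 0.00 0.00
      vertex 26.00 23.00 0.00
      vertex 26.00 23.00 9.00
    endloop
  endfacet
  facet normal 1.0000 0.0000 0.0000
    outer loop
      vertex 26.00 0.00 0.00
      vertex 26.00 23.00 9.00
      vertex 26.00 0.00 9.00
    endloop
  endfacet
endsolid part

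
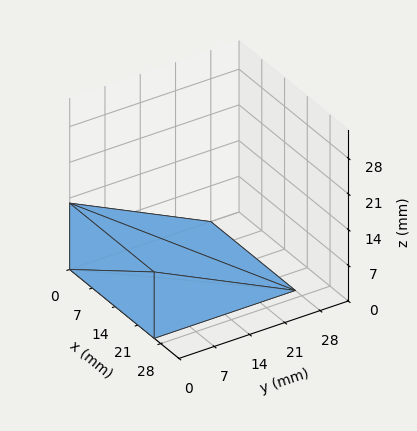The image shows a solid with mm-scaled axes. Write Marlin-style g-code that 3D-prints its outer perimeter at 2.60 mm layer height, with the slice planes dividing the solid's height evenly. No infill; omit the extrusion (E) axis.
Reading the render: the shape is a wedge (ramp): 26 × 28 mm base, rising to 13 mm along the y=0 edge and sloping linearly to z=0 at y=28 (dimensions read to the nearest mm from the axis ticks). For the g-code, the solid's height is divided into equal slices at the stated Δz and each level perimeter traced with G1 moves after a G0 lift.

; perimeter-only toolpath
G21 ; units = mm
G90 ; absolute positioning
G28 ; home
; layer 1
G0 Z2.60
G0 X0.00 Y0.00
G1 X26.00 Y0.00
G1 X26.00 Y22.40
G1 X0.00 Y22.40
G1 X0.00 Y0.00
; layer 2
G0 Z5.20
G0 X0.00 Y0.00
G1 X26.00 Y0.00
G1 X26.00 Y16.80
G1 X0.00 Y16.80
G1 X0.00 Y0.00
; layer 3
G0 Z7.80
G0 X0.00 Y0.00
G1 X26.00 Y0.00
G1 X26.00 Y11.20
G1 X0.00 Y11.20
G1 X0.00 Y0.00
; layer 4
G0 Z10.40
G0 X0.00 Y0.00
G1 X26.00 Y0.00
G1 X26.00 Y5.60
G1 X0.00 Y5.60
G1 X0.00 Y0.00
M2 ; end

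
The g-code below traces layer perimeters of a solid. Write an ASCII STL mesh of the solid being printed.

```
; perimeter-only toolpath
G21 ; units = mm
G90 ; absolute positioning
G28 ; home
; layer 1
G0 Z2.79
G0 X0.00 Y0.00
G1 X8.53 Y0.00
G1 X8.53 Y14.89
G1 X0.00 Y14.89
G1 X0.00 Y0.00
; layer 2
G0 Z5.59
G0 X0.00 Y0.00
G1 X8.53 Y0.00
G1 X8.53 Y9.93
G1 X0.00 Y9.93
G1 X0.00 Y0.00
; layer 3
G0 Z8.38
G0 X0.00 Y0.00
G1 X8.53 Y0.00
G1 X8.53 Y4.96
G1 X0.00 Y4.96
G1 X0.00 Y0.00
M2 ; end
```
solid part
  facet normal 0.0000 0.0000 -1.0000
    outer loop
      vertex 8.53 19.86 0.00
      vertex 8.53 0.00 0.00
      vertex 0.00 0.00 0.00
    endloop
  endfacet
  facet normal 0.0000 0.0000 -1.0000
    outer loop
      vertex 0.00 19.86 0.00
      vertex 8.53 19.86 0.00
      vertex 0.00 0.00 0.00
    endloop
  endfacet
  facet normal 0.0000 -1.0000 0.0000
    outer loop
      vertex 0.00 0.00 0.00
      vertex 8.53 0.00 0.00
      vertex 8.53 0.00 11.18
    endloop
  endfacet
  facet normal 0.0000 -1.0000 0.0000
    outer loop
      vertex 0.00 0.00 0.00
      vertex 8.53 0.00 11.18
      vertex 0.00 0.00 11.18
    endloop
  endfacet
  facet normal 0.0000 0.4906 0.8714
    outer loop
      vertex 0.00 0.00 11.18
      vertex 8.53 0.00 11.18
      vertex 8.53 19.86 0.00
    endloop
  endfacet
  facet normal 0.0000 0.4906 0.8714
    outer loop
      vertex 0.00 0.00 11.18
      vertex 8.53 19.86 0.00
      vertex 0.00 19.86 0.00
    endloop
  endfacet
  facet normal -1.0000 0.0000 0.0000
    outer loop
      vertex 0.00 0.00 11.18
      vertex 0.00 19.86 0.00
      vertex 0.00 0.00 0.00
    endloop
  endfacet
  facet normal 1.0000 0.0000 0.0000
    outer loop
      vertex 8.53 0.00 0.00
      vertex 8.53 19.86 0.00
      vertex 8.53 0.00 11.18
    endloop
  endfacet
endsolid part

The G0 Z moves step by Δz≈2.79 mm. The G1 loops shrink linearly with z, so the solid tapers from its base footprint up to z≈11.2. Closing with a flat bottom cap and the tapered top and triangulating gives 8 facets — a wedge (ramp): 8.53 × 19.9 mm base, rising to 11.2 mm along the y=0 edge and sloping linearly to z=0 at y=19.9.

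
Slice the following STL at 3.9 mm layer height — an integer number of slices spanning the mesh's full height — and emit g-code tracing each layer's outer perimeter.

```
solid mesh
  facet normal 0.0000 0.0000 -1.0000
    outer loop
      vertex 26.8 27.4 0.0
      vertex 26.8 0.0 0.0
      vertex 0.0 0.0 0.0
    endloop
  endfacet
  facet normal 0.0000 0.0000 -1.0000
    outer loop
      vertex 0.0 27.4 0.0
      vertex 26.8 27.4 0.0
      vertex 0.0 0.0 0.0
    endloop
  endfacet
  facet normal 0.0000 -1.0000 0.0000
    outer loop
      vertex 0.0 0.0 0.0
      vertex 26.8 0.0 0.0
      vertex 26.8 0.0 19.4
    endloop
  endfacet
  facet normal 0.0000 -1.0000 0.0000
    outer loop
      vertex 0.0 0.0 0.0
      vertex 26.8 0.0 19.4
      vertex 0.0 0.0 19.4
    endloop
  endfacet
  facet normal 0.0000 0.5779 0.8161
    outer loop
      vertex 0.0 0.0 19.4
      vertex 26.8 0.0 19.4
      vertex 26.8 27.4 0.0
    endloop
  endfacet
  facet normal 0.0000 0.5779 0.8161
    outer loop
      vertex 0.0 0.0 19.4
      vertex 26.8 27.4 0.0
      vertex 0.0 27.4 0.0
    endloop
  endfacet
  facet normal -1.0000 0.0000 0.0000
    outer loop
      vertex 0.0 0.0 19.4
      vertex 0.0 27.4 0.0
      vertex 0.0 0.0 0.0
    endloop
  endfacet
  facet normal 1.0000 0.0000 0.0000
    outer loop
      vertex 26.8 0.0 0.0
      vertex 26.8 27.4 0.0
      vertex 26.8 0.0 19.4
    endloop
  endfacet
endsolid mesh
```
; perimeter-only toolpath
G21 ; units = mm
G90 ; absolute positioning
G28 ; home
; layer 1
G0 Z3.9
G0 X0.0 Y0.0
G1 X26.8 Y0.0
G1 X26.8 Y21.9
G1 X0.0 Y21.9
G1 X0.0 Y0.0
; layer 2
G0 Z7.8
G0 X0.0 Y0.0
G1 X26.8 Y0.0
G1 X26.8 Y16.4
G1 X0.0 Y16.4
G1 X0.0 Y0.0
; layer 3
G0 Z11.6
G0 X0.0 Y0.0
G1 X26.8 Y0.0
G1 X26.8 Y11.0
G1 X0.0 Y11.0
G1 X0.0 Y0.0
; layer 4
G0 Z15.5
G0 X0.0 Y0.0
G1 X26.8 Y0.0
G1 X26.8 Y5.5
G1 X0.0 Y5.5
G1 X0.0 Y0.0
M2 ; end

The solid is a wedge (ramp): 26.8 × 27.4 mm base, rising to 19.4 mm along the y=0 edge and sloping linearly to z=0 at y=27.4. Slicing at Δz = 3.9 mm — 5 equal slices spanning the solid's height, so layer i sits at z = i·h/5 — gives 4 non-empty perimeters. Each is a 4-segment closed polygon; G0 lifts to the layer z and rapids to the start vertex, then G1 traces the edges. The cross-section shrinks linearly with z (the slice at the apex is degenerate and omitted).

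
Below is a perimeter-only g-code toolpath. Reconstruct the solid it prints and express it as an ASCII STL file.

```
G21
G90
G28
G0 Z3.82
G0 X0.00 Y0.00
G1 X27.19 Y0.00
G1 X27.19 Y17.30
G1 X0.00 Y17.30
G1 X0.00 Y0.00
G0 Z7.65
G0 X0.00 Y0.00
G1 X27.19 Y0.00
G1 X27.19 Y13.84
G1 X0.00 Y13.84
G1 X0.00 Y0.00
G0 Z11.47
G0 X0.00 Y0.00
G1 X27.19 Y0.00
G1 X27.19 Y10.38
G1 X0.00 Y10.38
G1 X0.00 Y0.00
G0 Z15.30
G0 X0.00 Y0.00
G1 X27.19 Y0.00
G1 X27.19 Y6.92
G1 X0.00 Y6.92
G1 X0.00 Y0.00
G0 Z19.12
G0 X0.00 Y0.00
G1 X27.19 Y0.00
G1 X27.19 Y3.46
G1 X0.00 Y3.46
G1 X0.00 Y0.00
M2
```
solid part
  facet normal 0.0000 0.0000 -1.0000
    outer loop
      vertex 27.19 20.76 0.00
      vertex 27.19 0.00 0.00
      vertex 0.00 0.00 0.00
    endloop
  endfacet
  facet normal 0.0000 0.0000 -1.0000
    outer loop
      vertex 0.00 20.76 0.00
      vertex 27.19 20.76 0.00
      vertex 0.00 0.00 0.00
    endloop
  endfacet
  facet normal 0.0000 -1.0000 0.0000
    outer loop
      vertex 0.00 0.00 0.00
      vertex 27.19 0.00 0.00
      vertex 27.19 0.00 22.95
    endloop
  endfacet
  facet normal 0.0000 -1.0000 0.0000
    outer loop
      vertex 0.00 0.00 0.00
      vertex 27.19 0.00 22.95
      vertex 0.00 0.00 22.95
    endloop
  endfacet
  facet normal 0.0000 0.7416 0.6708
    outer loop
      vertex 0.00 0.00 22.95
      vertex 27.19 0.00 22.95
      vertex 27.19 20.76 0.00
    endloop
  endfacet
  facet normal 0.0000 0.7416 0.6708
    outer loop
      vertex 0.00 0.00 22.95
      vertex 27.19 20.76 0.00
      vertex 0.00 20.76 0.00
    endloop
  endfacet
  facet normal -1.0000 0.0000 0.0000
    outer loop
      vertex 0.00 0.00 22.95
      vertex 0.00 20.76 0.00
      vertex 0.00 0.00 0.00
    endloop
  endfacet
  facet normal 1.0000 0.0000 0.0000
    outer loop
      vertex 27.19 0.00 0.00
      vertex 27.19 20.76 0.00
      vertex 27.19 0.00 22.95
    endloop
  endfacet
endsolid part

The G0 Z moves step by Δz≈3.82 mm. The G1 loops shrink linearly with z, so the solid tapers from its base footprint up to z≈22.9. Closing with a flat bottom cap and the tapered top and triangulating gives 8 facets — a wedge (ramp): 27.2 × 20.8 mm base, rising to 22.9 mm along the y=0 edge and sloping linearly to z=0 at y=20.8.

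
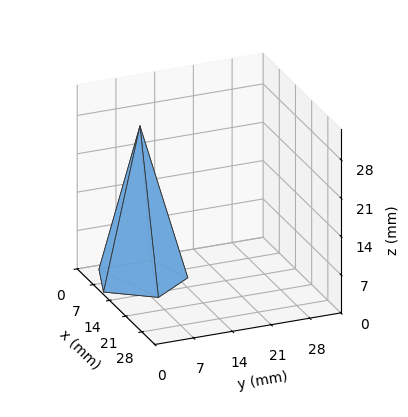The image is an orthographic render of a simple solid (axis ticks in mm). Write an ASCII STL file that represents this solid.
Reading the render: the shape is a regular 5-sided pyramid, base circumscribed radius ≈ 8 mm, apex at z ≈ 28 mm (dimensions read to the nearest mm from the axis ticks). For the STL, each face is triangulated and given an outward normal.

solid part
  facet normal 0.0000 0.0000 -1.0000
    outer loop
      vertex 1.53 12.70 0.00
      vertex 10.47 15.61 0.00
      vertex 16.00 8.00 0.00
    endloop
  endfacet
  facet normal 0.0000 0.0000 -1.0000
    outer loop
      vertex 1.53 3.30 0.00
      vertex 1.53 12.70 0.00
      vertex 16.00 8.00 0.00
    endloop
  endfacet
  facet normal 0.0000 0.0000 -1.0000
    outer loop
      vertex 10.47 0.39 0.00
      vertex 1.53 3.30 0.00
      vertex 16.00 8.00 0.00
    endloop
  endfacet
  facet normal 0.7882 0.5728 0.2252
    outer loop
      vertex 16.00 8.00 0.00
      vertex 10.47 15.61 0.00
      vertex 8.00 8.00 28.00
    endloop
  endfacet
  facet normal -0.3016 0.9265 0.2252
    outer loop
      vertex 10.47 15.61 0.00
      vertex 1.53 12.70 0.00
      vertex 8.00 8.00 28.00
    endloop
  endfacet
  facet normal -0.9743 0.0000 0.2251
    outer loop
      vertex 1.53 12.70 0.00
      vertex 1.53 3.30 0.00
      vertex 8.00 8.00 28.00
    endloop
  endfacet
  facet normal -0.3016 -0.9265 0.2252
    outer loop
      vertex 1.53 3.30 0.00
      vertex 10.47 0.39 0.00
      vertex 8.00 8.00 28.00
    endloop
  endfacet
  facet normal 0.7882 -0.5728 0.2252
    outer loop
      vertex 10.47 0.39 0.00
      vertex 16.00 8.00 0.00
      vertex 8.00 8.00 28.00
    endloop
  endfacet
endsolid part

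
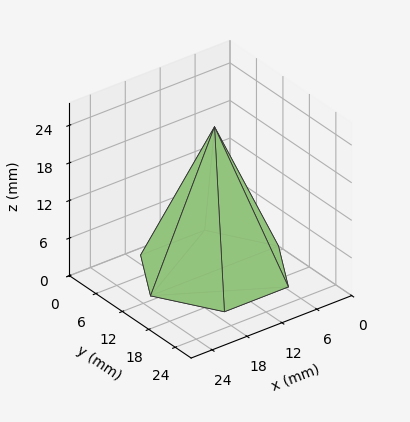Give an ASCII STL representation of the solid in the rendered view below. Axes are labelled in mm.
Reading the render: the shape is a regular 6-sided pyramid, base circumscribed radius ≈ 11 mm, apex at z ≈ 23 mm (dimensions read to the nearest mm from the axis ticks). For the STL, each face is triangulated and given an outward normal.

solid part
  facet normal 0.0000 0.0000 -1.0000
    outer loop
      vertex 5.5 20.5 0.0
      vertex 16.5 20.5 0.0
      vertex 22.0 11.0 0.0
    endloop
  endfacet
  facet normal 0.0000 0.0000 -1.0000
    outer loop
      vertex 0.0 11.0 0.0
      vertex 5.5 20.5 0.0
      vertex 22.0 11.0 0.0
    endloop
  endfacet
  facet normal 0.0000 0.0000 -1.0000
    outer loop
      vertex 5.5 1.5 0.0
      vertex 0.0 11.0 0.0
      vertex 22.0 11.0 0.0
    endloop
  endfacet
  facet normal 0.0000 0.0000 -1.0000
    outer loop
      vertex 16.5 1.5 0.0
      vertex 5.5 1.5 0.0
      vertex 22.0 11.0 0.0
    endloop
  endfacet
  facet normal 0.7996 0.4629 0.3824
    outer loop
      vertex 22.0 11.0 0.0
      vertex 16.5 20.5 0.0
      vertex 11.0 11.0 23.0
    endloop
  endfacet
  facet normal 0.0000 0.9243 0.3818
    outer loop
      vertex 16.5 20.5 0.0
      vertex 5.5 20.5 0.0
      vertex 11.0 11.0 23.0
    endloop
  endfacet
  facet normal -0.7996 0.4629 0.3824
    outer loop
      vertex 5.5 20.5 0.0
      vertex 0.0 11.0 0.0
      vertex 11.0 11.0 23.0
    endloop
  endfacet
  facet normal -0.7996 -0.4629 0.3824
    outer loop
      vertex 0.0 11.0 0.0
      vertex 5.5 1.5 0.0
      vertex 11.0 11.0 23.0
    endloop
  endfacet
  facet normal 0.0000 -0.9243 0.3818
    outer loop
      vertex 5.5 1.5 0.0
      vertex 16.5 1.5 0.0
      vertex 11.0 11.0 23.0
    endloop
  endfacet
  facet normal 0.7996 -0.4629 0.3824
    outer loop
      vertex 16.5 1.5 0.0
      vertex 22.0 11.0 0.0
      vertex 11.0 11.0 23.0
    endloop
  endfacet
endsolid part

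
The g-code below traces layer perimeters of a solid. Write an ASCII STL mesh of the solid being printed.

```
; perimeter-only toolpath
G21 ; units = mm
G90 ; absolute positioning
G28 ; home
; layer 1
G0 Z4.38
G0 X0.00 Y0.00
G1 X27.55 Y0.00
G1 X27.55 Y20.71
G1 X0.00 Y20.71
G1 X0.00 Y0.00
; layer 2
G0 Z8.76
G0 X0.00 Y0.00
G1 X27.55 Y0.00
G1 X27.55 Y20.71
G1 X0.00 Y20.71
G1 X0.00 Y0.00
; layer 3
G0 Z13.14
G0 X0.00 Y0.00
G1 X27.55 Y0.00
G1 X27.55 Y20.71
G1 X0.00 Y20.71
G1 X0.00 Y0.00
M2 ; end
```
solid part
  facet normal 0.0000 0.0000 -1.0000
    outer loop
      vertex 27.55 20.71 0.00
      vertex 27.55 0.00 0.00
      vertex 0.00 0.00 0.00
    endloop
  endfacet
  facet normal 0.0000 0.0000 -1.0000
    outer loop
      vertex 0.00 20.71 0.00
      vertex 27.55 20.71 0.00
      vertex 0.00 0.00 0.00
    endloop
  endfacet
  facet normal 0.0000 0.0000 1.0000
    outer loop
      vertex 0.00 0.00 13.14
      vertex 27.55 0.00 13.14
      vertex 27.55 20.71 13.14
    endloop
  endfacet
  facet normal 0.0000 0.0000 1.0000
    outer loop
      vertex 0.00 0.00 13.14
      vertex 27.55 20.71 13.14
      vertex 0.00 20.71 13.14
    endloop
  endfacet
  facet normal 0.0000 -1.0000 0.0000
    outer loop
      vertex 0.00 0.00 0.00
      vertex 27.55 0.00 0.00
      vertex 27.55 0.00 13.14
    endloop
  endfacet
  facet normal 0.0000 -1.0000 0.0000
    outer loop
      vertex 0.00 0.00 0.00
      vertex 27.55 0.00 13.14
      vertex 0.00 0.00 13.14
    endloop
  endfacet
  facet normal 0.0000 1.0000 0.0000
    outer loop
      vertex 27.55 20.71 13.14
      vertex 27.55 20.71 0.00
      vertex 0.00 20.71 0.00
    endloop
  endfacet
  facet normal 0.0000 1.0000 0.0000
    outer loop
      vertex 0.00 20.71 13.14
      vertex 27.55 20.71 13.14
      vertex 0.00 20.71 0.00
    endloop
  endfacet
  facet normal -1.0000 0.0000 0.0000
    outer loop
      vertex 0.00 20.71 13.14
      vertex 0.00 20.71 0.00
      vertex 0.00 0.00 0.00
    endloop
  endfacet
  facet normal -1.0000 0.0000 0.0000
    outer loop
      vertex 0.00 0.00 13.14
      vertex 0.00 20.71 13.14
      vertex 0.00 0.00 0.00
    endloop
  endfacet
  facet normal 1.0000 0.0000 0.0000
    outer loop
      vertex 27.55 0.00 0.00
      vertex 27.55 20.71 0.00
      vertex 27.55 20.71 13.14
    endloop
  endfacet
  facet normal 1.0000 0.0000 0.0000
    outer loop
      vertex 27.55 0.00 0.00
      vertex 27.55 20.71 13.14
      vertex 27.55 0.00 13.14
    endloop
  endfacet
endsolid part

The G0 Z moves step by Δz≈4.38 mm. Every layer's G1 loop is the same polygon, so the solid is a straight extrusion of it from z=0 to z≈13.1. Closing with flat bottom and top caps and triangulating gives 12 facets — a rectangular box, roughly 27.6 × 20.7 mm footprint and 13.1 mm tall.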